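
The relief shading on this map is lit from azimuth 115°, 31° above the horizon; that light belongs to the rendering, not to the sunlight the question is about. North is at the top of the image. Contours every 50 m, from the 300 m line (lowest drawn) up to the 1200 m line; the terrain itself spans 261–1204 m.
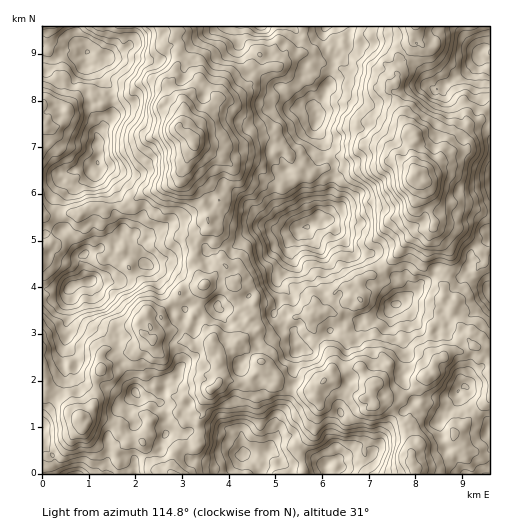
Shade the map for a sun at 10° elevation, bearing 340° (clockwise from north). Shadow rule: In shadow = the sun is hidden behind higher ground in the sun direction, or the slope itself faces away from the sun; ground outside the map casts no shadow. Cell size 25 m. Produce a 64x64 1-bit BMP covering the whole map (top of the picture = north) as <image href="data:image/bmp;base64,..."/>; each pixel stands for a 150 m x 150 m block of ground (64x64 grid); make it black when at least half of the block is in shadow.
<image width="64" height="64" href="data:image/bmp;base64,Qk0+AgAAAAAAAD4AAAAoAAAAQAAAAEAAAAABAAEAAAAAAAACAAATCwAAEwsAAAIAAAAAAAAA////AAAAAAAAAfwc6B/4AAAB5AzAAfgAAADgAMAA+AAAAHAAAAD4AEACeAA4AHoBYAY0AAAAB+BOBwAAAAAB8B4zAAAAAAA4PweAAAAAADg/ByQAAQAAHj+DAAADhgAfH8AAAA+PAA8f4BuAD8+bAQ/wDpwP58+AB/gPDA//z4EX/AYBv///gB//gAOf///gH//AAQX///Af/8OQAOf/4A//8/gA9/++H//z8AN3fw5///DgA/H/Hv//8OAf+H8Dv//0AD/+PwAf//AAP/4HAR//+ABv/geQB//+AH/+AQABB/8AP/8AwAAD/4Af/4AAAAEYEP//gAAAAAj4///AAACAANhf/OAAgAAAAB/+AAGAACAED/8AAAAAMAAH/wAAAMAEAAH/gAAP8AcAABngAD/4AAAADfAAf/wAAAACAAA//wAAAAYAADf/wAAAAAgAA//gAAAAXgAK//AAAAA/AABg+AAAC/+wAAT4AADD//gAPnwAAf///AB//gAP//78AH/+DA////wAP/4IA////AA//gAB////MD//APD///84D/8AAH///3iP/wAAPv/////9eAB3//////z8AG/mP/////4AD+A/9////kAH4B93/+f/4AfgA/B/4//gB+ABAAcH/+AH4AAADwf/8EPgAAADg//w8OAAAAEB//D4AAAAAAA/8P+AAA=="/>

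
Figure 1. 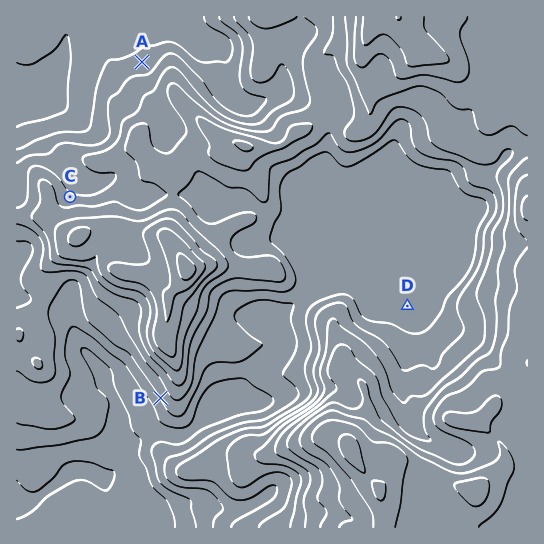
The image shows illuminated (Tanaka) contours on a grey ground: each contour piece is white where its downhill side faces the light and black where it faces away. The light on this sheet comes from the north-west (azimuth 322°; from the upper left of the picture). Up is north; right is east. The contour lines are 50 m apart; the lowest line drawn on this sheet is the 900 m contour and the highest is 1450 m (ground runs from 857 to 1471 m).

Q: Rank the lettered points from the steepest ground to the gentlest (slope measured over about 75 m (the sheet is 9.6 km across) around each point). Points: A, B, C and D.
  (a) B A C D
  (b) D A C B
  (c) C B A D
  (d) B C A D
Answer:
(d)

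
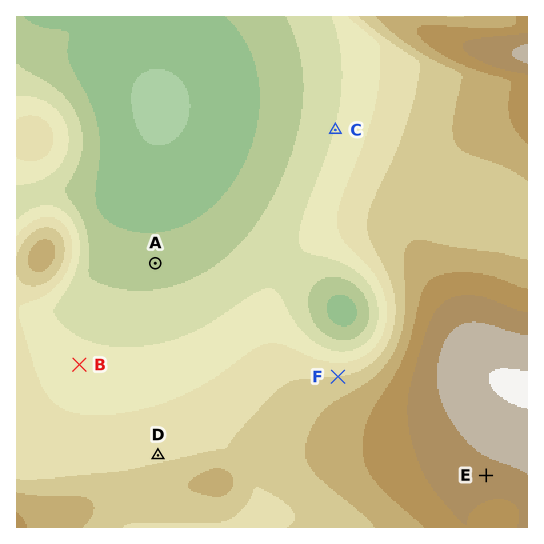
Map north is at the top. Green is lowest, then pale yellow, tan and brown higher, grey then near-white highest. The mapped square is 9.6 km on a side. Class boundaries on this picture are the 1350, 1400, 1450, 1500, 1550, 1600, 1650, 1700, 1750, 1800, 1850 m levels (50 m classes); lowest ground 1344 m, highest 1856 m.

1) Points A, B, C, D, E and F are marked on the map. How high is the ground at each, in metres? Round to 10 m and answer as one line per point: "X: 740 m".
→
A: 1430 m
B: 1520 m
C: 1500 m
D: 1580 m
E: 1780 m
F: 1600 m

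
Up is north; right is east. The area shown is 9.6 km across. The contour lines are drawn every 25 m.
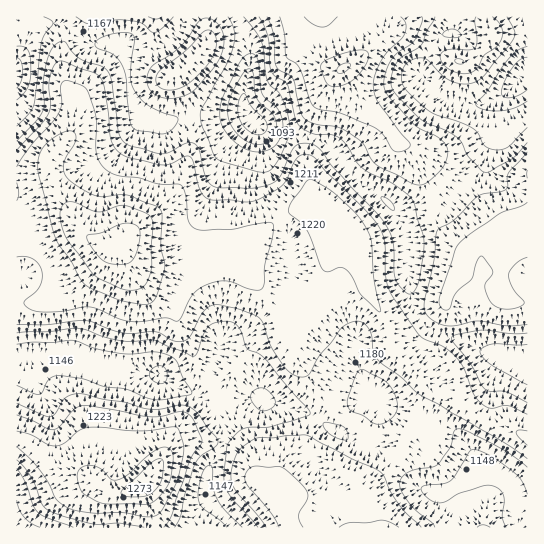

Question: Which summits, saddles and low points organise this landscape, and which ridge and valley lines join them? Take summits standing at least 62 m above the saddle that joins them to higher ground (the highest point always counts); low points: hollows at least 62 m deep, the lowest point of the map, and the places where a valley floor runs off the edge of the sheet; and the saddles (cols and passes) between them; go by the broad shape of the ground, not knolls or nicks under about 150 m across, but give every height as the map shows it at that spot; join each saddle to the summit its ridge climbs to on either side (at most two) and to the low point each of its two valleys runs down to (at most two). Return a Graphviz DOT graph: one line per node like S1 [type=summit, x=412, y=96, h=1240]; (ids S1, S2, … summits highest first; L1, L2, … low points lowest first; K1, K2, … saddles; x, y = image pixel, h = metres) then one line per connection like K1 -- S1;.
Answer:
graph terrain {
  S1 [type=summit, x=119, y=245, h=1306];
  S2 [type=summit, x=145, y=483, h=1296];
  S3 [type=summit, x=343, y=69, h=1278];
  L1 [type=low, x=253, y=121, h=1068];
  L2 [type=low, x=521, y=77, h=1085];
  L3 [type=low, x=17, y=73, h=1089];
  L4 [type=low, x=159, y=374, h=1117];
  L5 [type=low, x=17, y=527, h=1141];
  K1 [type=saddle, x=443, y=391, h=1207];
  K2 [type=saddle, x=155, y=527, h=1207];
  K3 [type=saddle, x=433, y=211, h=1191];
  K4 [type=saddle, x=223, y=443, h=1172];
  K5 [type=saddle, x=77, y=31, h=1168];
  K6 [type=saddle, x=235, y=17, h=1148];
  K1 -- S1;
  K1 -- L1;
  K1 -- L4;
  K2 -- S2;
  K2 -- L4;
  K2 -- L5;
  K3 -- S1;
  K3 -- S3;
  K3 -- L1;
  K3 -- L2;
  K4 -- S1;
  K4 -- S2;
  K4 -- L4;
  K5 -- S1;
  K5 -- L1;
  K5 -- L3;
  K6 -- S1;
  K6 -- S3;
  K6 -- L1;
}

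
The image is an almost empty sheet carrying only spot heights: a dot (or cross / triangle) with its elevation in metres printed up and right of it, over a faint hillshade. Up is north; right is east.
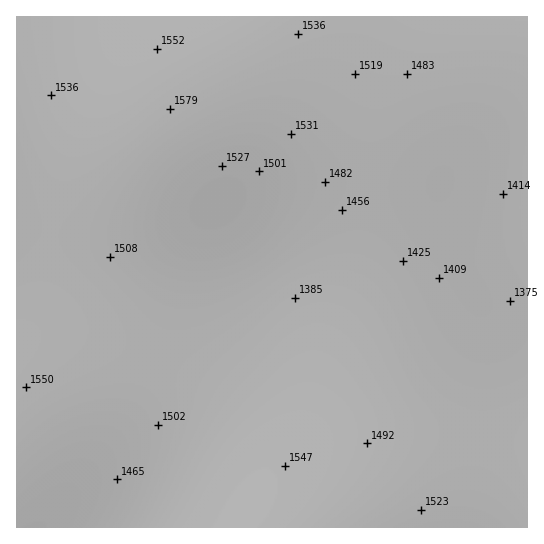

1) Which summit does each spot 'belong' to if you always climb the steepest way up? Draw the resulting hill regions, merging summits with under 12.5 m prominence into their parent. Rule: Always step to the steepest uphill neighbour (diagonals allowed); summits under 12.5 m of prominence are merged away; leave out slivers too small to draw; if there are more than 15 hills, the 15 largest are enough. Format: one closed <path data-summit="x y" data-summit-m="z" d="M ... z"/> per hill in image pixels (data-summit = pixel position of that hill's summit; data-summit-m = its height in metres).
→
<path data-summit="170 109" data-summit-m="1579" d="M527 16l-510 0-1 239 37 0 21 4 44 13 43 8 118 12 74 29 128 40 46 20z"/><path data-summit="315 527" data-summit-m="1611" d="M295 297l-4 2-16 16-16 19-56 75-54 80-18 39 397-1-1-146-69-28-105-32z"/><path data-summit="26 387" data-summit-m="1550" d="M53 255l-37 2 0 270 114 1 31-59 42-60 56-75 34-37-30-8-81-6-45-7z"/>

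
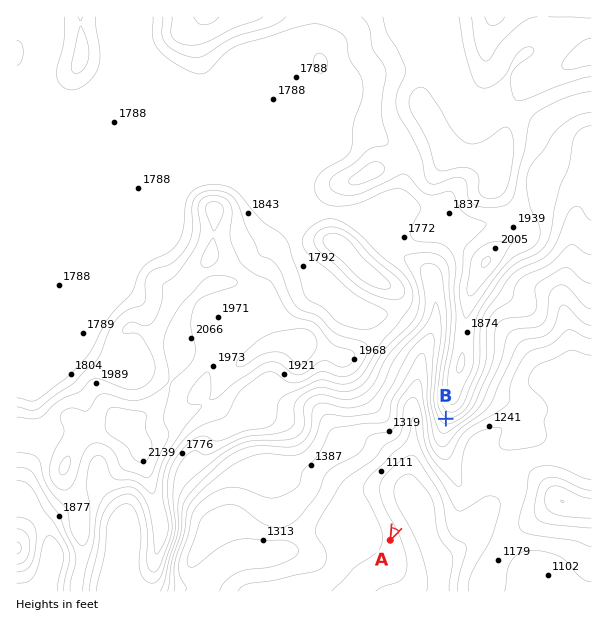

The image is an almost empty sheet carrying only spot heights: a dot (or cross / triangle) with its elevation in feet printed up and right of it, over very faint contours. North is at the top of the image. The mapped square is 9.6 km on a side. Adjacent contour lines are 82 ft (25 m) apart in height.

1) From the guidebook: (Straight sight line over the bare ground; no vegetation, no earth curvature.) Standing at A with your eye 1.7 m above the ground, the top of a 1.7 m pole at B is in view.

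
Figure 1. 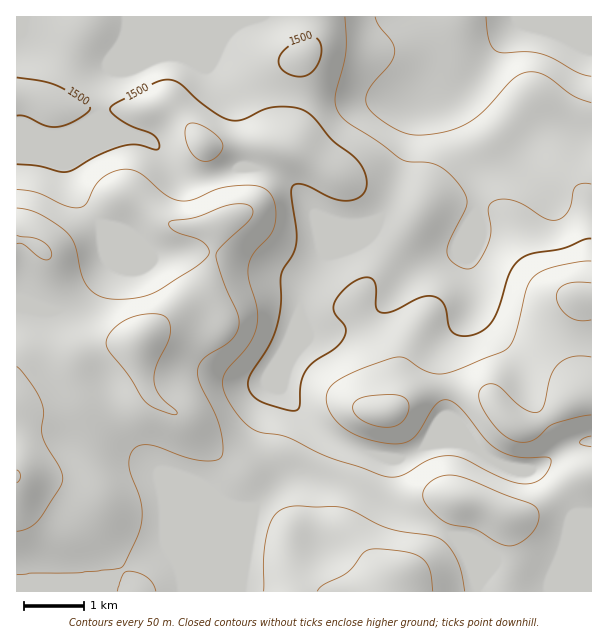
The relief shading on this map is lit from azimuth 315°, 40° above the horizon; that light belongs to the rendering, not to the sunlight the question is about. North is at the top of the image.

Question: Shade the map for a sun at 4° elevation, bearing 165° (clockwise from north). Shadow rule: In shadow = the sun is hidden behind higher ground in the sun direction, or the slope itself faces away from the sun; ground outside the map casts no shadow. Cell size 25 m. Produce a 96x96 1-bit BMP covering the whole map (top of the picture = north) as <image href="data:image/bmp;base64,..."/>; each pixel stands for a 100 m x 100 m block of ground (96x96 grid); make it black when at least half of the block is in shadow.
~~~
<image width="96" height="96" href="data:image/bmp;base64,Qk2+BAAAAAAAAD4AAAAoAAAAYAAAAGAAAAABAAEAAAAAAIAEAAATCwAAEwsAAAIAAAAAAAAA////AAAAAAAAAAAAAAAAAAAAAAAAAAAAAAAAAAAAAAAAAAAAAAAOAAAAAAAAAAAAAAAeAAAAAAAAAAAAAAAeAAAAAAAAAAAAAAAID+AAAAAAAAAAAAAAH/gAAAAAAAAAAAAAH/wAAAAAAAAAAAAAP/wAAAAAAAAAAAAAP/wAAAAAAAAAAAAAf/gAAAAAAAAAAAAA//AAAAAAAAAAAAAP//AAAAAAAAAAAA9//+AAAAAAAAAAAA///8AAfAAAAAAAAB///4AB/wAAAAAAAA///wAf/4AAAAAAAA///////4AAAAAAAA///////8AAAAAAAAd//////+AAAAAAAAAI//////wAAAAAAAAB//////8AAAAAAAAP////4D8AAAAAAAB/+P//gB8AAAAAAAH8AD/+AA8AAAAAAB/wAB/8AAYAAAAAAP/gAB/4AAAAAAAAAf/AAA/wAAAAAAAAA/+AAAfgAAAAAAAAA/8AAAOAAAAAAAAAA/4AAAAAAAAAAAAAA/4AfgAAAAAAAAAAA/wD/wAAAAAAAAAAAfgP/4AAAAAAAAAAAOA//8APAAAAAAAAAAB//8A/gAAAAAAAAAB//4H/gAAAAAAAAAB//wP/gAAAAAAAAAB//wP/wAAAAAAAAAB//gP/wAAAAAAAAAB//gH/wAAAAAAAAAB//gH/wAAAAAAAAAA//wH/wAAAA+AAAAA//wD/wAAAB/wAAAAf/4D/wAAAB/8AAAAP/4D/wAAAB/+AAAAB88D/4AAAB/+AAAAAAeB/4AAAB//AAAAAAPh/4AAAB//gAAAAAPx/8AAAB//wAAAAAH5//gAAB//4AAAAAD7+//8AB//8AAAAAD78f/8AB//8AAAAAAj4f/8AB//8AAAAAADw//8AB//4AAAAAABg//8AB//wAAAAAAAA//8AB/+AAAAAAAAA//8AA/wAAAAAAAAA//8PAfAAAAAAAAAA////gAAAAAAAAAAAf///wAAAAAAAAAAAf///wAB/AAAAAAAAf///wAD/4AAAAAAAP/7/wAH//AAAAAAAP/7/4AH//4AAAAAAP/z/8AP//8AAAAAAP/j//wf//+AAAAAAP/j//////8AAAAAAf/j//////8AAAAAAP/D//////4AAAAAAP/D+f////wAAADgAP+D8P//wPgAAAHwAH+D4H//gCAAAA/8AH+DwH//AAAAA//+AD8DgD/8AAAAD///gB8DAD/AD//wD///4AICAB+AH//4H///8AAAAA4AH//4H///+AAAAAAAP//4H////AAAAAAAP//gD////gAAAAAAP/+AD+PD/wAAAAP8P/AAAwAA/wAMAAf//wAAAAAAf4A8AAf//gAAAAAAP8B8AAf//AAAAAAAH//8AAP//AAAAAAAD//8AAD/8AAAAAAAD//8AAB/4AAAAAAAB//8AAB/wAAAAAAAB//4AAA+AAAAAAAAB//4AAAcAAAAAAAAB//wAAAAAAB4AAAAB//wAAAAAAA4AAAAA/+AAAAAAAAAAAAAA/4AAAAAAAAAAAAAA/wA="/>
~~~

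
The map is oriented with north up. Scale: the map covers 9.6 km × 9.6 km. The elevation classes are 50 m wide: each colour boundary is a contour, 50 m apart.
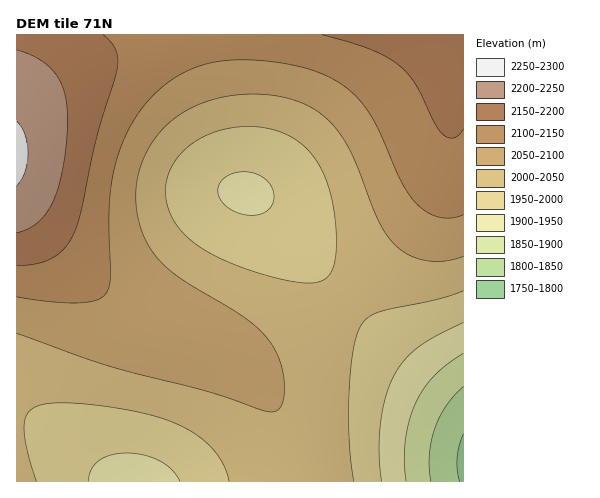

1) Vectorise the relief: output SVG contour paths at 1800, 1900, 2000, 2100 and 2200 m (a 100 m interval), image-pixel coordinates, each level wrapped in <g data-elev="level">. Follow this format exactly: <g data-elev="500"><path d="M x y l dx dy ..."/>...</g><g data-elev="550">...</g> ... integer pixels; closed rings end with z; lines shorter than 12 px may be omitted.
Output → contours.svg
<g data-elev="1800"><path d="M460 481l-3-11 0-12 2-13 4-11"/></g><g data-elev="1900"><path d="M406 481l-2-19 1-20 4-20 6-18 8-15 11-13 13-11 16-12"/></g><g data-elev="2000"><path d="M36 481l-10-38-2-14 1-11 4-7 7-5 11-2 15-1 32 2 36 5 28 7 22 8 19 11 15 14 10 15 5 16"/><path d="M354 481l-5-40 0-48 4-43 4-14 4-10 7-8 11-6 58-13 26-8"/><path d="M295 282l-37-9-37-14-26-15-17-17-6-10-4-11-2-12 0-10 3-11 5-10 7-10 9-8 14-9 17-6 17-3 19 0 17 3 16 6 12 9 11 11 11 20 8 23 4 30-1 28-3 14-8 9-11 3z"/></g><g data-elev="2100"><path d="M17 297l32 5 28 1 18-2 10-7 4-6 1-11-1-57 2-33 6-28 9-25 17-27 21-21 24-15 27-9 30-2 36 3 32 7 24 12 18 13 14 18 11 20 21 49 15 21 11 9 12 5 13 1 11-3"/></g><g data-elev="2200"><path d="M17 233l11-4 10-7 8-9 7-12 6-15 4-20 5-45-3-27-4-10-5-9-7-8-9-7-12-6-11-4"/></g>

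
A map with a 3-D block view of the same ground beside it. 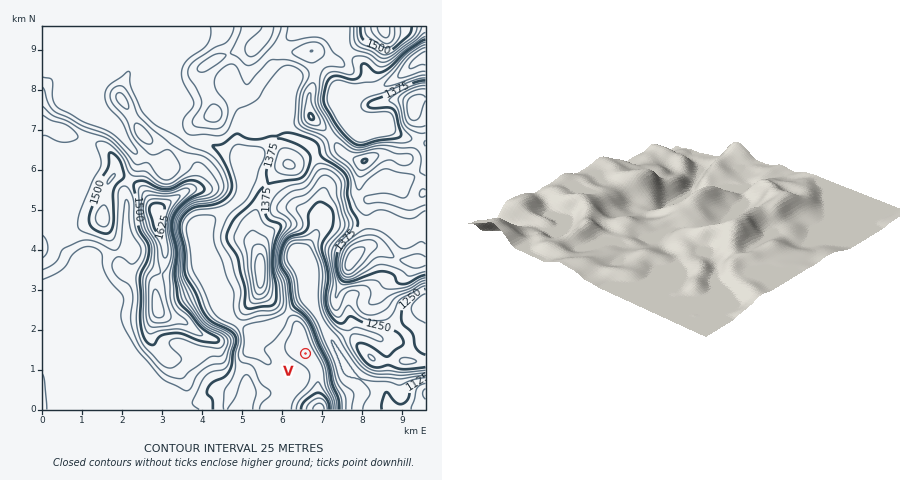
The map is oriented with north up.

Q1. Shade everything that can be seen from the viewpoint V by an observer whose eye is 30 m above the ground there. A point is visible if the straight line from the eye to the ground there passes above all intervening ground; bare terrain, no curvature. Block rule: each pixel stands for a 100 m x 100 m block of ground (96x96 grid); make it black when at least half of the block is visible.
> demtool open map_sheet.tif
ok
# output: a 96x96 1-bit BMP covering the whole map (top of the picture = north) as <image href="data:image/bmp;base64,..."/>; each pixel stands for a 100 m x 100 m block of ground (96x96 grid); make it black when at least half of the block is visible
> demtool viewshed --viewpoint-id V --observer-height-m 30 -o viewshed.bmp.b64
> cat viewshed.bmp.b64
<image width="96" height="96" href="data:image/bmp;base64,Qk2+BAAAAAAAAD4AAAAoAAAAYAAAAGAAAAABAAEAAAAAAIAEAAATCwAAEwsAAAIAAAAAAAAA////AAAAAAAAAAAAD/A///wAA+EAAAAAB/A///4AB+AAAAAAB/gf//8AD+AAAAAAB/gf//8AH+AAAAAAD/gf//4AP+AAAAAAD/wf//4Af+AAAAAAD/4f//wAf8AAAAAAH/8f//wA/8AAAAAAH8+///wA/8AAAAAAP4f///wB+cAAAAAAf4f///wD+fAAAAAA54f///gH8f4AAAAA4wf///gH8f8AAAAAAA////gP4fwAAAAAAA////APw/gAAAAAAA////Afw/gAAAAAAA///+A/j/gAAAAAAB//n+A///gAAAAAAH//x+B///AAAAAAAf//58D///AAAAAAB///48D//+AAAAAAD///8QH//8AAAAADD///8AH//wAAAAAHn/5/8AP//gAAAAAH//w/+AP//gAAAAAH//gf+Af//gAAAAAH//AP+Af//AAAAAAH/8AH+Afv/AAAAAAH/4AH/Af//wAAAAAH/4AD/Af///gAAAAH/wAD/A////gAAAAH/gAD/A////sAAAAD/AAB/A////8AAAAD+AAB4B////8AAAAD+AAB4B////8AAAAD8AAB4D////8AAAAD8AAB4D/7//4AAAAB8AAB4D/wP/AAAAAB8AAA8H/gPwAAAAAB4AAA8H/gHAAAAAAB4AAA+P8AAAAAAAAB4AAA//4AAAAAAAADwAAAf/wAAAAAAAADwAAAf/wAAAAAAAAHwAAAf/4AAAAAAAAHgAAAH/4AAAAAAAAHgAAAB/4AAAAAAAAHgAAAAD8AAAAAAAAHgAAAAD8AAAAAAAAHwAAAAH+QAAAAAAADwAAAAH/8AAAAAAABwAAAAP/+AAAAAAAA4AAAAf/+AAAAAAAAAAAAB///AAAAAAAAAAAAD///AAAAAAAAAAAAP///AAAAAAAAAAAAP///gAAAAAAAAAAAf///gAAAAAAAAAAAf///wAAAAAAAAAAAf///wAAAAAAAAAAAP///4AAAAAAAAAAACH//4AAAAAAAAAAAAB/+MAAAAAAAAAAAAA/4AAAAAAAAAAAAAA/gAAAAAAAAAAAAAA/AAAAAAAAAAAAAAA+AAAAAAAAAAAAAAB8AAAAAAAAAAAAAAB8AAAAAAAAAAAAAAD8AAAAAAAAAAAAAAH4AAAAAAAAAAAAAAPwAAAAAAAAAAAAAAPgAAAAAAAAAAAAAAGAAAAAAAAAAAAAAAAAAAAAAAAAAAAAEAAAAAAAAAAAAAAAMAAAAAAAAAAAAAAAeAAAAAAAAAAAAAAA+AAAAAAAAAAAAAAA+AAAAAAAAAAAAAAA+AAAAAAAAAAAAAAA+AAAAAAAAAAAAAAB+AAAAAAAAAAAAAAB+AAAAAAAAAAAAAAB+AAAAAAAAAAAAAAD+AAAAAAAAAAAAAAD+AAAAAAAAAAAAAAP/AAAAAAAAAAAAAAf/AQAAAAAAAAAAAAD/AQAAAAAAAAAAAAAHgAAAAAAAAAAAAAADgAAADAAAAAAAAAABwAAAfgAAAAAAAAAAwAAA/gAAAAAAAAAAQAAA/AAAAAAAAAAAIAAA+AA="/>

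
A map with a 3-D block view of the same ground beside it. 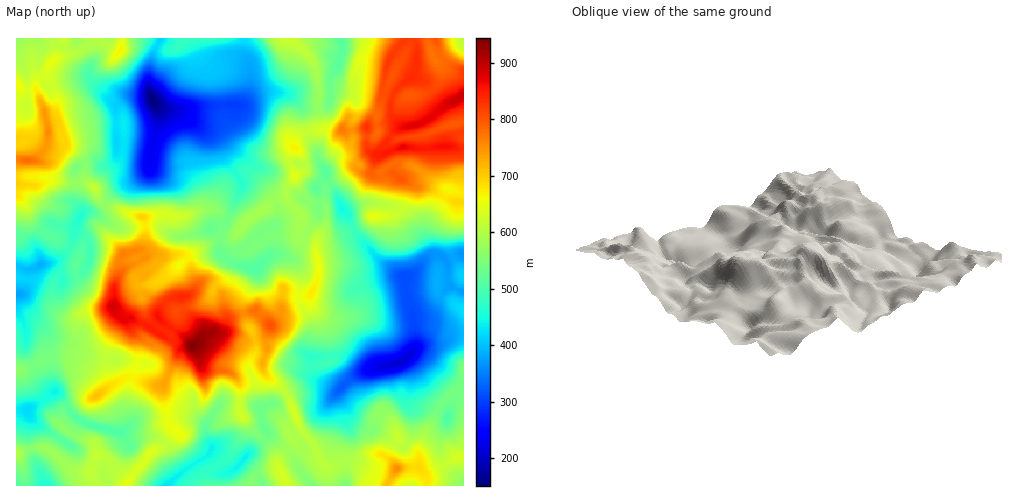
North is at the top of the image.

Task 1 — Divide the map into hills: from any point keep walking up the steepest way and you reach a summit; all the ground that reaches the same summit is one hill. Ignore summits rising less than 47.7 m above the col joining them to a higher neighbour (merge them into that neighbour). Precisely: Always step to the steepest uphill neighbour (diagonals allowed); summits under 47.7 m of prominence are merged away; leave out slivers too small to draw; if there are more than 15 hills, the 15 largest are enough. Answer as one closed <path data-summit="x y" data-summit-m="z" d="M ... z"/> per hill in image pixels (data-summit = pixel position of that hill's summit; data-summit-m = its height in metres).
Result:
<path data-summit="193 345" data-summit-m="943" d="M150 96l-24 2-10 8 0 38 4 2 31 5-2 18-15 13-17 8-19 22-14 0-8 14-5 20-11 12-32 12-12-3 0 218 247 1-5-13-13-13 0-3 19-16 3-9 23 21 22 33 34 0 0-37 4-9 0-11-6-11 0-11-6-10 0-6 19-17 15-6 19-2 15-7 11 11 14 27 17 14 0 5 4-11 7-5 5-1 0-145-4 0-13 7-5-5-8-2-7 3-16 18-7 2-7-3-16-13-25-29-9-17-7-10-6-16-8-12-9 10 2 28-11 15-6 16-10 10-19-2 4-12-2-18 3-6 0-10-6-14-17-15-14 1-16-20-5-14-9-11-10-6-20-17-22-5z"/><path data-summit="463 95" data-summit-m="896" d="M463 38l-121 0 0 16-12 28-1 23-11 4-16-2 4 23 11 21 2 11 7 10 0 5 8 12 6 16 7 10 9 17 26 30 22 15 10-5 17-17 7-1 9 7 17-8z"/><path data-summit="27 160" data-summit-m="782" d="M76 38l-60 1 0 227 6 3 12 0 7-5 9-1 10-5 11-12 5-20 6-12 2-2 14 0 19-22 17-8 15-13 2-18-31-5-4-2 0-38 7-6 7-3-5-1-12 5-11-9-11-13-3-5 4-10 0-9-5-8z"/><path data-summit="397 468" data-summit-m="754" d="M407 359l-16 7-19 2-15 6-19 17 0 6 6 10 0 11 6 11 0 11-4 9 1 37 117-1 0-85-8 1-8 15 0-5-20-19-11-22z"/><path data-summit="295 148" data-summit-m="669" d="M276 92l-18 2-17 12-33 0-23 4-10 0 6 2 36 28 8 20 16 20 14-1 12 9 11 20-1 16 25-25 6 3 9-1 0-14 9-11 0-4-7-10-2-11-9-18-6-26-10-11z"/><path data-summit="187 39" data-summit-m="479" d="M245 38l-84 0-8 17-4 15 0 19 4 11 9 8 21 2 25-4 34-2 5-7 4-15-2-20-5-11z"/><path data-summit="288 39" data-summit-m="626" d="M341 38l-95 0-2 13 5 11 2 20-4 15-5 7 16-10 18-2 16 4 15 13 20-2 3-4 1-26 7-12 5-16z"/><path data-summit="120 50" data-summit-m="667" d="M160 38l-83 1 10 8 5 8 0 9-4 7 3 8 18 20 8 2 14-6 20 1-2-7 0-19 4-15z"/><path data-summit="271 326" data-summit-m="804" d="M257 270l-1 9-14 24 2 12 10 20 2 13 9-4 6 0 20 11 7-2 8 1 0-10 5-11 0-10-11-20-2-9-24-4z"/><path data-summit="286 485" data-summit-m="633" d="M267 432l-3 9-19 16 0 3 13 13 4 11 2 2 47 0-21-33z"/>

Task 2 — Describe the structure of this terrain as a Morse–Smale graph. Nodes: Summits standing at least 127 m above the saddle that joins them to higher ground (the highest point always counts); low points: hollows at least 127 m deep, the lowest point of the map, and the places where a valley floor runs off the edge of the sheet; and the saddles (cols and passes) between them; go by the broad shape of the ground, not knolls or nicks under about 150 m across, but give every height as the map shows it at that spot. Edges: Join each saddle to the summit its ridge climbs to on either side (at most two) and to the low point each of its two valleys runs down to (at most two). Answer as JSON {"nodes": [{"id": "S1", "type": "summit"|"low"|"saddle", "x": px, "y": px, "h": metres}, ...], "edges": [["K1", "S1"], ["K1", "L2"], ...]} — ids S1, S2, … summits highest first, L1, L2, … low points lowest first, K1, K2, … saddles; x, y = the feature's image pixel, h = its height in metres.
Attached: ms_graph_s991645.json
{"nodes": [
{"id": "S1", "type": "summit", "x": 192, "y": 347, "h": 944},
{"id": "S2", "type": "summit", "x": 463, "y": 95, "h": 896},
{"id": "S3", "type": "summit", "x": 27, "y": 160, "h": 782},
{"id": "S4", "type": "summit", "x": 397, "y": 469, "h": 754},
{"id": "L1", "type": "low", "x": 152, "y": 100, "h": 151},
{"id": "L2", "type": "low", "x": 403, "y": 362, "h": 209},
{"id": "L3", "type": "low", "x": 17, "y": 294, "h": 376},
{"id": "L4", "type": "low", "x": 166, "y": 485, "h": 427},
{"id": "L5", "type": "low", "x": 463, "y": 40, "h": 608},
{"id": "K1", "type": "saddle", "x": 392, "y": 96, "h": 827},
{"id": "K2", "type": "saddle", "x": 167, "y": 376, "h": 733},
{"id": "K3", "type": "saddle", "x": 255, "y": 340, "h": 711},
{"id": "K4", "type": "saddle", "x": 445, "y": 196, "h": 678},
{"id": "K5", "type": "saddle", "x": 105, "y": 358, "h": 613},
{"id": "K6", "type": "saddle", "x": 165, "y": 443, "h": 611},
{"id": "K7", "type": "saddle", "x": 347, "y": 461, "h": 594},
{"id": "K8", "type": "saddle", "x": 306, "y": 237, "h": 580},
{"id": "K9", "type": "saddle", "x": 318, "y": 106, "h": 571},
{"id": "K10", "type": "saddle", "x": 105, "y": 205, "h": 569},
{"id": "K11", "type": "saddle", "x": 118, "y": 123, "h": 426},
{"id": "K12", "type": "saddle", "x": 158, "y": 43, "h": 419}],
"edges": [["K1", "S2"], ["K1", "L1"], ["K1", "L5"], ["K2", "S1"], ["K2", "L1"], ["K2", "L4"], ["K3", "S1"], ["K3", "L1"], ["K3", "L4"], ["K4", "S2"], ["K4", "L1"], ["K4", "L2"], ["K5", "S1"], ["K5", "L1"], ["K5", "L3"], ["K6", "S1"], ["K6", "L3"], ["K6", "L4"], ["K7", "S1"], ["K7", "S4"], ["K7", "L2"], ["K7", "L4"], ["K8", "S1"], ["K8", "S2"], ["K8", "L1"], ["K8", "L2"], ["K9", "S1"], ["K9", "S2"], ["K9", "L1"], ["K10", "S1"], ["K10", "S3"], ["K10", "L1"], ["K10", "L3"], ["K11", "S1"], ["K11", "S3"], ["K11", "L1"], ["K12", "S1"], ["K12", "S3"], ["K12", "L1"]]}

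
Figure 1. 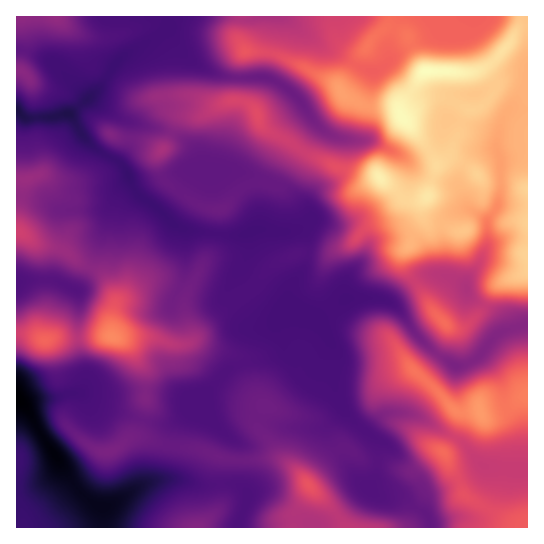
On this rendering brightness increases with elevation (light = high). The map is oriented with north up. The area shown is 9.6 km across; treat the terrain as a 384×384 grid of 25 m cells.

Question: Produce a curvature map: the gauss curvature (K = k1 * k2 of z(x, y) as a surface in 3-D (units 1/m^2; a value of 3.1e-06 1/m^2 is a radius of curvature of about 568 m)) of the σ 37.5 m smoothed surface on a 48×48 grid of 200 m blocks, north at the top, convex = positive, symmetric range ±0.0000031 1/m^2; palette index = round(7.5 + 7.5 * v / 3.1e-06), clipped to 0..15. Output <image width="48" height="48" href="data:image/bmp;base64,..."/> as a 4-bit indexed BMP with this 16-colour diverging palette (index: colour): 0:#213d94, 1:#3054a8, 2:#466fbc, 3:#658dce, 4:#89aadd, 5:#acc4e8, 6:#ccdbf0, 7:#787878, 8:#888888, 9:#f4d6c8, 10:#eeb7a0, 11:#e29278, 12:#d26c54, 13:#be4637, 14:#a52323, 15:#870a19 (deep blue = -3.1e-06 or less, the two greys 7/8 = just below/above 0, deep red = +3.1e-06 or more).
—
<image width="48" height="48" href="data:image/bmp;base64,Qk32BAAAAAAAAHYAAAAoAAAAMAAAADAAAAABAAQAAAAAAIAEAAATCwAAEwsAABAAAAAAAAAAlD0hAKhUMAC8b0YAzo1lAN2qiQDoxKwA8NvMAHh4eACIiIgAyNb0AKC37gB4kuIAVGzSADdGvgAjI6UAGQqHAIiIiHd3eIiIiHiHeId4iHd4xlh6Z3d4h3iHh4iIeIiHd4h3eJd3dlaIh3eHdnd3iIeHh3d4h3h3eHh4h4RHdnmYiHd3uod3h3eHd3d3iHd3d3d4iKeMqImIiIeJWIiIh3eId3eHiIh3d3eIiJjPh4iId4ioVXiHiIh4h3eIiIiHd3eHeHWIZnh3d4SHhoiHeJh4iHmYd3d3d4h3ZmZnd3iHeIWIp4h3eKh4iIiId3d3iIiIh3d3d3iHipm8xoZ3iIdmd4iHiHd3d3iId3d4h4h3iWeIJYd3eGdox4iIh3iIh4d4h4h4d3d3dmd3V3qnd3d5h4iHd3d4iHeId4h3h4dmV4iYqWmHd3h3d3eIeJeIiHeIiIh3d4d6iIiHhXmHd4h0Z4eIh3eIiHeIiIiId3aJd4h2UpuGeIeJh3iIdleYd3d4iHiIeHeJd3dniIp1iMhDeIiId4d4h3h3d3d4d3iHd5l3vYdmmMdlaLqXZoh3d3h3d3d3d4mHd5l2qFmIiCvrhUiHd4iIh3d3eHiIeIiHd2hwdmiHeBrckA7sp1V3qneIh3eIeHeIiHmGiIeHdymaoTqpl2d4iniIeId3d3WK7GR59oiId2qHd3iYeJmXd2eIeId3h3Zolkapxmh3eJdneJhlaImHaId3eIh3d3dlWKjJeIY4mJd3ebeKmHiHeIh4h4h3d4h3i5aHeJIXh4dnedd4d3d3d4d3d4h3d4d3mVJ3eJX7h4doh3NYd3h3eHiId3iHZ4hWeCWId5aamJd4iVZ4d4h3eId3eHeIZ4qnd1mpl1V2V4iGeHd3d3iHiId3d3iGd0i4jNl4eGmHmHmGd4iIh3iId3d3d3eHeE9UiahYaoinh6l3d4iId3iIh3d4h4h4eIpWdmeHauZnZqh4eIeId3eHd3d3iHd4iqRmd3eHeLZMiGeIh3iHd3eHiImHiHd4mnWId3d3h2Q4d1eIeId3eHiIh3h3iHeJd6mIaHeYeHqKZ3eHd3iHd3h3eIh3d4d4ZqtoZneYd3d2iIiHd4d3h3d4iIh3d3d4mDdctmdmiHmGeIe4d3eHmGR4iIiId4iHeUSPtndod3l4d3h3iHh4iKp3iIiId4d3aWNeiIh4d3d4d3h3d3ZXVo/FiHiId3d2eIiXCIVnd4eIh3iHiJb5VmhGiHiHh3iHiIjfOHZ4h4iHiHiHhnXoeIhXiHd3p3d4hGeIfZiIh3eIiHR4iIZneHiHiXeHqHeIV6eBaoiIh3h3d5h3hWd3eHeIh3h1qHeJesdxiod3d4iIh4ZniIiHiKh4dmm4mHeaeZdzi3d4d4h4d21md3h3d4h4h3d3dmiXWZeJeTV4h3d4d4t3d3h3d3d3eJUVnJiFWJeJeGqniIh3d7eIh3iId3d3iHaqdlWYeGR3eX3Xh2ZniDWYh3d4h3d4h3jPZGeHiIeYeFFoiJdYiHd4d3d4d3d3d3mId3eIh3eYh3aIiJmIl4d4h3d4h3eHdnvId3d4iId3d4h4iIiIh4d5h4iId3eHiIUGh4h3d4iYZ3d4eIiMNg=="/>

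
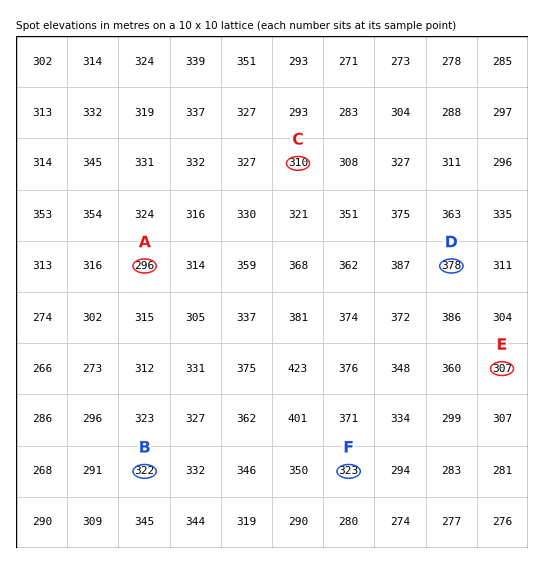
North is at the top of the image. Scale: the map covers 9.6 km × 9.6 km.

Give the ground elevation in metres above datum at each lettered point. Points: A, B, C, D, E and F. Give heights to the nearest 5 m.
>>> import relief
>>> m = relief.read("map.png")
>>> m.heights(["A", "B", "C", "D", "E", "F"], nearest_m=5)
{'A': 295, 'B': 320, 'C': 310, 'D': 380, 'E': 305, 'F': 325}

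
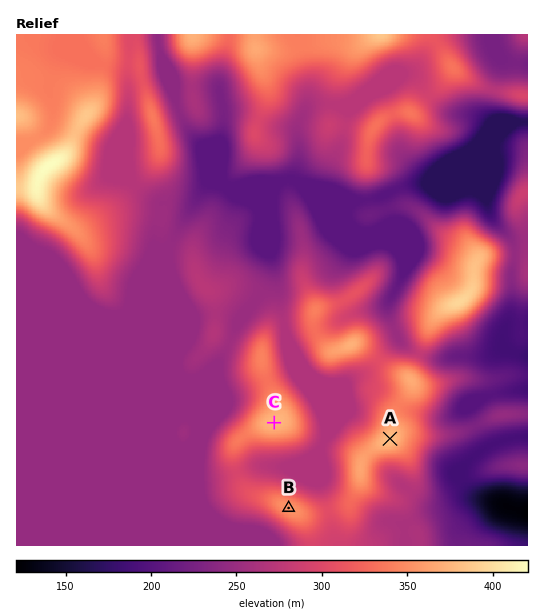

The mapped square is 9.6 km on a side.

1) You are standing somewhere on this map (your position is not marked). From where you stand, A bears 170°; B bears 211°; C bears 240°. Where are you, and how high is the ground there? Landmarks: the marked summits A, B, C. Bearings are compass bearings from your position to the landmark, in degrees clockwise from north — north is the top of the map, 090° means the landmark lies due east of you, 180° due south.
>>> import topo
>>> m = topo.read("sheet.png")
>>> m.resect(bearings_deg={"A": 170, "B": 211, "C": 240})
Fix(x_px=376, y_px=363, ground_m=303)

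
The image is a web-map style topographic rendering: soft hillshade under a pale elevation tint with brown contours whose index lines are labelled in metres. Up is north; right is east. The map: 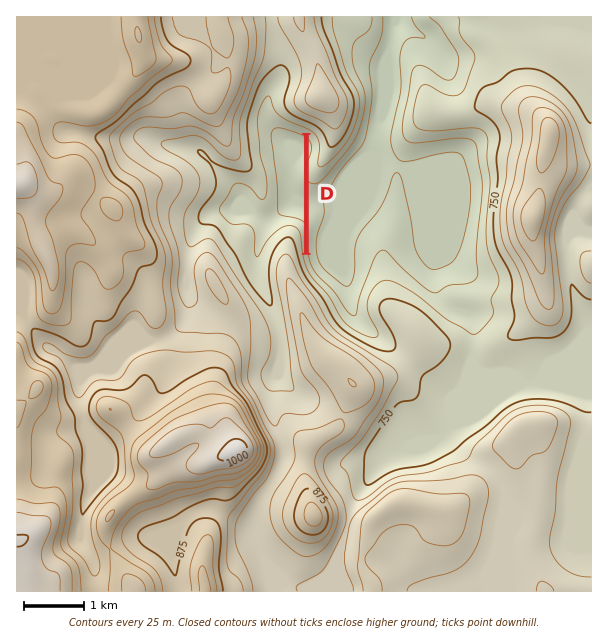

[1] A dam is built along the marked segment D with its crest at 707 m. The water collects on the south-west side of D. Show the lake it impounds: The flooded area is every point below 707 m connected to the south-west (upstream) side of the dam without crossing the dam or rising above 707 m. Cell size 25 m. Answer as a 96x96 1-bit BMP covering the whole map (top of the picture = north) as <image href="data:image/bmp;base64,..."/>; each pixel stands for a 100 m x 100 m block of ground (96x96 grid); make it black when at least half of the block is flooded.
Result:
<image width="96" height="96" href="data:image/bmp;base64,Qk2+BAAAAAAAAD4AAAAoAAAAYAAAAGAAAAABAAEAAAAAAIAEAAATCwAAEwsAAAIAAAAAAAAA////AAAAAAAAAAAAAAAAAAAAAAAAAAAAAAAAAAAAAAAAAAAAAAAAAAAAAAAAAAAAAAAAAAAAAAAAAAAAAAAAAAAAAAAAAAAAAAAAAAAAAAAAAAAAAAAAAAAAAAAAAAAAAAAAAAAAAAAAAAAAAAAAAAAAAAAAAAAAAAAAAAAAAAAAAAAAAAAAAAAAAAAAAAAAAAAAAAAAAAAAAAAAAAAAAAAAAAAAAAAAAAAAAAAAAAAAAAAAAAAAAAAAAAAAAAAAAAAAAAAAAAAAAAAAAAAAAAAAAAAAAAAAAAAAAAAAAAAAAAAAAAAAAAAAAAAAAAAAAAAAAAAAAAAAAAAAAAAAAAAAAAAAAAAAAAAAAAAAAAAAAAAAAAAAAAAAAAAAAAAAAAAAAAAAAAAAAAAAAAAAAAAAAAAAAAAAAAAAAAAAAAAAAAAAAAAAAAAAAAAAAAAAAAAAAAAAAAAAAAAAAAAAAAAAAAAAAAAAAAAAAAAAAAAAAAAAAAAAAAAAAAAAAAAAAAAAAAAAAAAAAAAAAAAAAAAAAAAAAAAAAAAAAAAAAAAAAAAAAAAAAAAAAAAAAAAAAAAAAAAAAAAAAAAAAAAAAAAAAAAAAAAAAAAAAAAAAAAAAAAAAAAAAAAAAAAAAAAAAAAAAAAAAAAAAAAAAAAAAAAAAAAAAAAAAAAAAAAAAAAAAAAAAAAAAAAAAAAAAAAAAAAAAAAAAAAAAAAAAAAAAAAAAAAAAAAAAAAAAAAAAAAAAAAAAAAAAAAAAAAAAAAAAAAAAAAAAAAAAAAAAAAAAAAAAAAAAAAAAAAAAAAAAAAAAAAAAAAAAAAAAAAAAAAAAAAAAAAAAAAAAAAAAAAAAAAAAAAAAAAAAAAAAAAAAAAAAAAAAAAAAAAAAAAAAAAAAAAAAAAAAAAAAAAAAAAAAAAAAAAAAAAAAAAAAAAAAAAAAAAAAAAAAAAAAAAAAAAAAAAAAAAAAAAAAAAAAAAAAAAAAAAAAAAAAAEAAAAAAAAAAAAAAD8AAAAAAAAAAAAAAB8AAAAAAAAAAAAAAB8AAAAAAAAAAAAAAB8AAAAAAAAAAAAAAB8AAAAAAAAAAAAAAB8AAAAAAAAAAAAAAB8AAAAAAAAAAAAAAB8AAAAAAAAAAAAAAB8AAAAAAAAAAAAAAD8AAAAAAAAAAAAAAD8AAAAAAAAAAAAAAD8AAAAAAAAAAAAAAD8AAAAAAAAAAAAAAD8AAAAAAAAAAAAAAD8AAAAAAAAAAAAAADgAAAAAAAAAAAAAAAAAAAAAAAAAAAAAAAAAAAAAAAAAAAAAAAAAAAAAAAAAAAAAAAAAAAAAAAAAAAAAAAAAAAAAAAAAAAAAAAAAAAAAAAAAAAAAAAAAAAAAAAAAAAAAAAAAAAAAAAAAAAAAAAAAAAAAAAAAAAAAAAAAAAAAAAAAAAAAAAAAAAAAAAAAAAAAAAAAAAAAAAAAAAAAAAAAAAAAAAAAAAAAAAAAAAAAAAAAAAAAAAAAAAAAAAAAAAAAAAAAAAAAAAAAAAAAAAAAAAAAAAAAAAAAAAAAAAAAAAA="/>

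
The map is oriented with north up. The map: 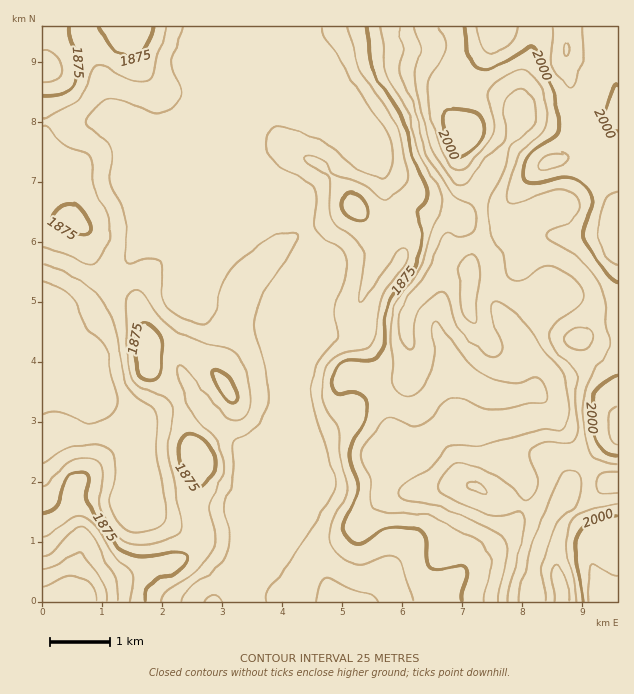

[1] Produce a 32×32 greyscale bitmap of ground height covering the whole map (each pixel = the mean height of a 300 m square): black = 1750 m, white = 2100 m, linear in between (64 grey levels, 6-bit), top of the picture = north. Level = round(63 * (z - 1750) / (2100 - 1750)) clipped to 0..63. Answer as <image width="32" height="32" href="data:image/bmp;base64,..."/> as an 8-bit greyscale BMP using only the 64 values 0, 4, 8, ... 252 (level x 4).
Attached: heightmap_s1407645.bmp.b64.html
<image width="32" height="32" href="data:image/bmp;base64,Qk02CAAAAAAAADYEAAAoAAAAIAAAACAAAAABAAgAAAAAAAAEAAATCwAAEwsAAAABAAAAAAAAAAAAAAEBAQACAgIAAwMDAAQEBAAFBQUABgYGAAcHBwAICAgACQkJAAoKCgALCwsADAwMAA0NDQAODg4ADw8PABAQEAAREREAEhISABMTEwAUFBQAFRUVABYWFgAXFxcAGBgYABkZGQAaGhoAGxsbABwcHAAdHR0AHh4eAB8fHwAgICAAISEhACIiIgAjIyMAJCQkACUlJQAmJiYAJycnACgoKAApKSkAKioqACsrKwAsLCwALS0tAC4uLgAvLy8AMDAwADExMQAyMjIAMzMzADQ0NAA1NTUANjY2ADc3NwA4ODgAOTk5ADo6OgA7OzsAPDw8AD09PQA+Pj4APz8/AEBAQABBQUEAQkJCAENDQwBEREQARUVFAEZGRgBHR0cASEhIAElJSQBKSkoAS0tLAExMTABNTU0ATk5OAE9PTwBQUFAAUVFRAFJSUgBTU1MAVFRUAFVVVQBWVlYAV1dXAFhYWABZWVkAWlpaAFtbWwBcXFwAXV1dAF5eXgBfX18AYGBgAGFhYQBiYmIAY2NjAGRkZABlZWUAZmZmAGdnZwBoaGgAaWlpAGpqagBra2sAbGxsAG1tbQBubm4Ab29vAHBwcABxcXEAcnJyAHNzcwB0dHQAdXV1AHZ2dgB3d3cAeHh4AHl5eQB6enoAe3t7AHx8fAB9fX0Afn5+AH9/fwCAgIAAgYGBAIKCggCDg4MAhISEAIWFhQCGhoYAh4eHAIiIiACJiYkAioqKAIuLiwCMjIwAjY2NAI6OjgCPj48AkJCQAJGRkQCSkpIAk5OTAJSUlACVlZUAlpaWAJeXlwCYmJgAmZmZAJqamgCbm5sAnJycAJ2dnQCenp4An5+fAKCgoAChoaEAoqKiAKOjowCkpKQApaWlAKampgCnp6cAqKioAKmpqQCqqqoAq6urAKysrACtra0Arq6uAK+vrwCwsLAAsbGxALKysgCzs7MAtLS0ALW1tQC2trYAt7e3ALi4uAC5ubkAurq6ALu7uwC8vLwAvb29AL6+vgC/v78AwMDAAMHBwQDCwsIAw8PDAMTExADFxcUAxsbGAMfHxwDIyMgAycnJAMrKygDLy8sAzMzMAM3NzQDOzs4Az8/PANDQ0ADR0dEA0tLSANPT0wDU1NQA1dXVANbW1gDX19cA2NjYANnZ2QDa2toA29vbANzc3ADd3d0A3t7eAN/f3wDg4OAA4eHhAOLi4gDj4+MA5OTkAOXl5QDm5uYA5+fnAOjo6ADp6ekA6urqAOvr6wDs7OwA7e3tAO7u7gDv7+8A8PDwAPHx8QDy8vIA8/PzAPT09AD19fUA9vb2APf39wD4+PgA+fn5APr6+gD7+/sA/Pz8AP39/QD+/v4A////AKSsqJR4YExAMCgsMDhAQDQ0NDg8SFBUXGyEoKiQnMjUmKCciHRkXFRENDA0NDhAODxAQEBMWFhYZHyYpJCkyMiEkJB8ZFxcXFRANDAwMDxASExMSFBcYFxoeJSkmKzEwHSEiGhIQERMVEg0LCwsNEBQXFhQVFxkaHB8jKSgrMDAYGxwUDQsNERQSDAoLCwwPFBkZGRkaHB4hIyMnKSksLhYYFhALCgwSFREMCgoKCwwRFxweHyAiJScmJCYqKScoExcWEAsKDRMXFA4KCgoLCw8WHB4gIiUoKCUjJCgqJiMPExURDAsOFBkXDwoKCgoLEBgcHR0fIyUjIiIlJygnJgwODw4MCw8VGRUOCwoKCgwSGRwcHB0gICAgIiUmJikvCwsKCwsLDhQVEQ8OCwoKDhIWGxwbHB0eHh4eICAjLDEJCQgJCgwPExEQFBINCwsQFBUZGxobHBwcGxwcHCItMQgHBwcLDxITERQXEw4LCxIWFhkaGxsbGxoaGxscIiswBwcHCA4WFhITFhYSDQsLERgZGRscGxoaGxwbGx0jKSwHBwcIDxkXExQVExENCgoOFBYXGx4cGhseHh0dISYoKQcHCAoQGBcTEhERDwwKCgsOEBMcIBwbHiEfHSAlKSkoBgcJDBEWFBAODhAPCwoKCw4QEhwgHB0iIh4fISQnKCkHCAsNERQPDAsNEA8MCgoLDhISGSEeHyQiHyEiIiMmKQkKDQ8QEQ4LCwwPEA0LCgoNERIUHSEhJSMiIyMiIyYrDQ8REA4PDgwLCw0PDw0LCwwQExIWHyIlIyMlJCQlKS8SExQSDg0MCwsLDA0PDgwMDREUExMcISMjJCYmJyktMxUWFhMODAsLCwsLDA0ODQ4RFBUVFRofHyIlJicpKy80FhcWEw4LCwsLCwsLCwwMDxUXFRUWGB0eIicmJiYoLjQVFhQQDQsLCwsLCwsLCwwPFRcTEhUXHSEiJykoJygtMhQUEw8MCwsLCwsLCwsMDhESEQ4PExkiJSElKy4tLS8wFBMSDwwLCwsLCwsLDQ8REg8MDA4VHygrJCMpMDIxMC8TERAODAsLCwsLCwwOEBAODAsLDxgjLDArJSUqLi8uLRIQDgwMDA0MCwsLDA0NDAsLCwwRGiYuMC0mIiUsLi0tExIPDQ0ODg0MCwsLDAwLCwsMDxUeKC0sKiUiJSwvLi0ZFxIPDxAQDgwLCwsLCwsLCw4TGiEpKyopJiQnLjEuLRwZExETFBENCwsLCwsLCwsMERcdIycqKywrKCsxMy8tGxgUFBcXEg0LCwsLCwsLDA4TGB0iJiksMDEtLTM1Ly0ZFxUXGhkUDgwLCwsLCwsNEBQZHiMmKS0zNDEuMzUvLQ="/>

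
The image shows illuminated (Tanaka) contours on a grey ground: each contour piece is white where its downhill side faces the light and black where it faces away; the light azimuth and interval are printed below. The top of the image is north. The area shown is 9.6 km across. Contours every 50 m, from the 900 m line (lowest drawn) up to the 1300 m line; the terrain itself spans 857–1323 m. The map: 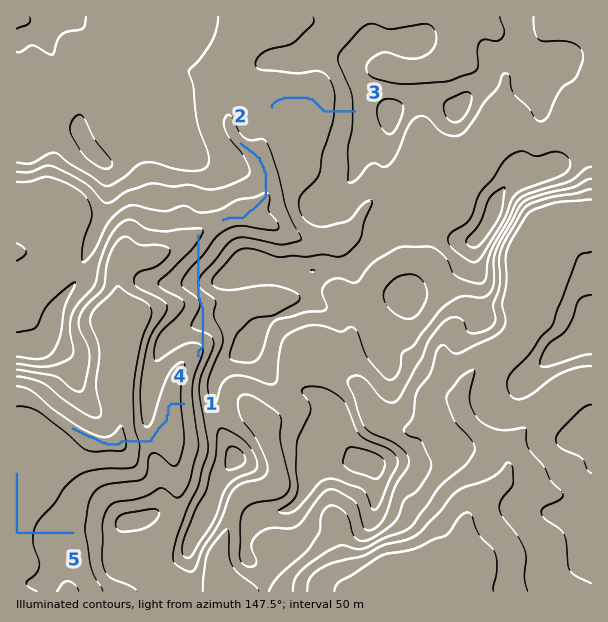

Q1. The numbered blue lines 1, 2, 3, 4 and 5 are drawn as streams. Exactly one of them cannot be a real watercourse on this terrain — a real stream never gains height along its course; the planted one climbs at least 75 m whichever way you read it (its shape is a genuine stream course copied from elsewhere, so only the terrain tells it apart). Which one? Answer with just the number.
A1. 4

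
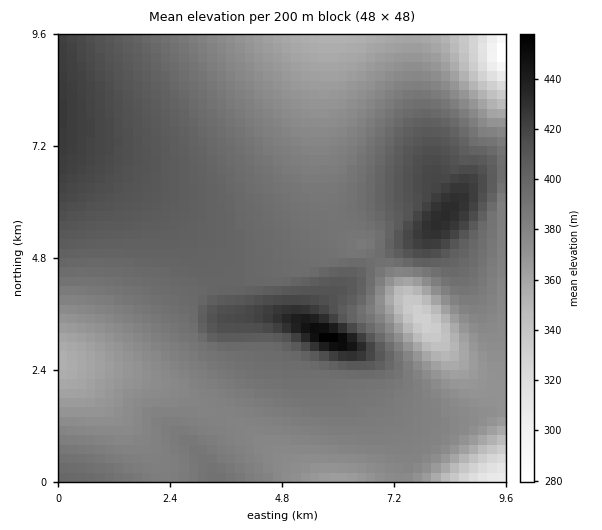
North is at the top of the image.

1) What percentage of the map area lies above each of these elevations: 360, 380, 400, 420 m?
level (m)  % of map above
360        93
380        70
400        28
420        5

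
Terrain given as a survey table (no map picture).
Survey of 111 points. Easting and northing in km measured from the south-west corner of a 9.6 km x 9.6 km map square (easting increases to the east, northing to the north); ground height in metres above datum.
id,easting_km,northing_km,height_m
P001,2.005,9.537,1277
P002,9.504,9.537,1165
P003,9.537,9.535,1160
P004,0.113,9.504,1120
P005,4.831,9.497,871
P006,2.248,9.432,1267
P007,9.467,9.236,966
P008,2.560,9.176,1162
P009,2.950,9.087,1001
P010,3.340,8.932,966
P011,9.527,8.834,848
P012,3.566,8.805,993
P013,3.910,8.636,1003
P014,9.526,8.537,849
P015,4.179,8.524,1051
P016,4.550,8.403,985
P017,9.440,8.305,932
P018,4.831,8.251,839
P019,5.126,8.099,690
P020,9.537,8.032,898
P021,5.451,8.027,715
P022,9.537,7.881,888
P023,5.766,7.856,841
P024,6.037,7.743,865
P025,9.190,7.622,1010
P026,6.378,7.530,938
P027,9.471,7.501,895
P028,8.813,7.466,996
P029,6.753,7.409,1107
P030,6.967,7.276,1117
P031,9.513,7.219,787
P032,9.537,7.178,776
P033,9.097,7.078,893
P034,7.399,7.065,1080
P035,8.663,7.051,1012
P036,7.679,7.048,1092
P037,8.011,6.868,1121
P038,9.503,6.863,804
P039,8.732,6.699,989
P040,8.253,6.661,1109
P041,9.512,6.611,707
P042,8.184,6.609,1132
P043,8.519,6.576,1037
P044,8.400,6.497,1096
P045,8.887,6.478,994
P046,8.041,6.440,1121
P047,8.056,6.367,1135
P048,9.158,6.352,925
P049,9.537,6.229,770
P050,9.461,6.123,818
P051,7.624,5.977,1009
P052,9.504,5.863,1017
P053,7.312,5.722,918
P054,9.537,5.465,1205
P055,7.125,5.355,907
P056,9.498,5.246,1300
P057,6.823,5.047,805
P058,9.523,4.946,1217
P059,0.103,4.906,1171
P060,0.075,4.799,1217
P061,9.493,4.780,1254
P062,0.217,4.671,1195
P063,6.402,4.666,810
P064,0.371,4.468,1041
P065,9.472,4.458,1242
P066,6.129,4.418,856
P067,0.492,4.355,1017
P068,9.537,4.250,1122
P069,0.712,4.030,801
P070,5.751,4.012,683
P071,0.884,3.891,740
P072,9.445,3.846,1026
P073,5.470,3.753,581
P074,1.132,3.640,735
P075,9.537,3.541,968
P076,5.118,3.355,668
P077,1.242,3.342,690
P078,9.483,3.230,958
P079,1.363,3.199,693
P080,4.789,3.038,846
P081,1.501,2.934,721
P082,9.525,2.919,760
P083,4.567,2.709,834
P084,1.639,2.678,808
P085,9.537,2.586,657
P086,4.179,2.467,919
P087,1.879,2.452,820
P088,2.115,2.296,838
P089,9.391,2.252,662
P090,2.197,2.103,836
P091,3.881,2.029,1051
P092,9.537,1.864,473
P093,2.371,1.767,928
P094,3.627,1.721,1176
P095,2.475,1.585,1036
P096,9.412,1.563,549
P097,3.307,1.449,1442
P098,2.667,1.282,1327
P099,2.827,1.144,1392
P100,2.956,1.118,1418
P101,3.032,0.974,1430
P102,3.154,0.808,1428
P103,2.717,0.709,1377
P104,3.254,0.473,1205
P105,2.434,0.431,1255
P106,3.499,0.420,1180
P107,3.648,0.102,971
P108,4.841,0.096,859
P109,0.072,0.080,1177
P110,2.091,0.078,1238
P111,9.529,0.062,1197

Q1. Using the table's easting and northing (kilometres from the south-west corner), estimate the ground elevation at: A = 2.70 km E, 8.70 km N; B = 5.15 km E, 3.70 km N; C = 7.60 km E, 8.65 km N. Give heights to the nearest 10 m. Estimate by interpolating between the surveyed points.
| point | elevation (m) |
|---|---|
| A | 990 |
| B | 630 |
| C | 1110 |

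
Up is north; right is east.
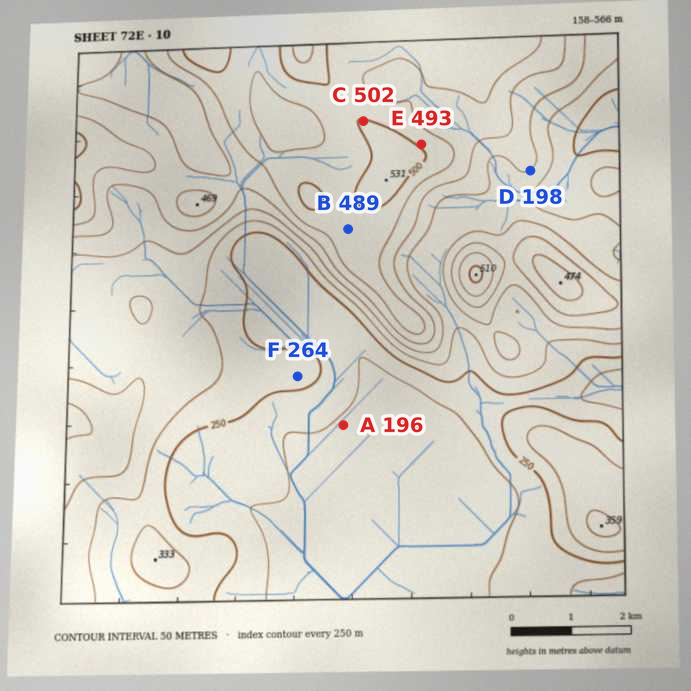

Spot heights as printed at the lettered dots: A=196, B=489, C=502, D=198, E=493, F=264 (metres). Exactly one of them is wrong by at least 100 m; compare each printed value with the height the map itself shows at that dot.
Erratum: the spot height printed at D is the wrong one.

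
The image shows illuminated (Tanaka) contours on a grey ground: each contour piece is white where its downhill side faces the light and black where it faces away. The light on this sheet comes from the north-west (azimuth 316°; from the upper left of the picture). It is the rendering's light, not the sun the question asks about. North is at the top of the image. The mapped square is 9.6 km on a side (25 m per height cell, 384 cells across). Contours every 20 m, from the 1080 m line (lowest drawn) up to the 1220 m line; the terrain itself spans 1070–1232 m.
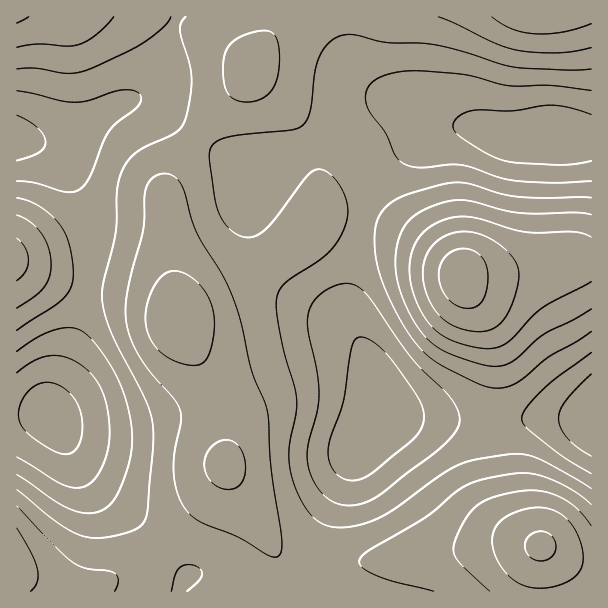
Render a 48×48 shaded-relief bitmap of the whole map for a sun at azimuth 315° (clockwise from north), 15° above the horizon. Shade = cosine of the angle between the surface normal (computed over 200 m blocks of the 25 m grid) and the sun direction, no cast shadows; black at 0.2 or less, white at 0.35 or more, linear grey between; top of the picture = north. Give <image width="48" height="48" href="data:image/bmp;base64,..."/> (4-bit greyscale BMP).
<image width="48" height="48" href="data:image/bmp;base64,Qk32BAAAAAAAAHYAAAAoAAAAMAAAADAAAAABAAQAAAAAAIAEAAATCwAAEwsAABAAAAAAAAAAAAAAABEREQAiIiIAMzMzAERERABVVVUAZmZmAHd3dwCIiIgAmZmZAKqqqgC7u7sAzMzMAN3d3QDu7u4A////ADRFZmZURFZneHd2ZVVEVVVERVVmZUMiIzRFZ3dlREVmd3d2ZVVVVVVVVVZmZUMiIjRVZ4h2VVVVZmZmZmZ3d2ZmZmZ3d2QyI0VWeImHZlVVVWZlVmeIiIh3d3eIiHZDM0VmeJmYd2VVVVVVVWeJqqmZiIiJmYdkRFVniJmZh3ZVRFVVVWeKq7qqmZmZqql2VGZ3iZqZiHdlVERERWeJu7u6qqqqqqqXZWZ3iaqpmIdmVERERFaJq7u7qqu7u7qYdnd4iaqqmYh2VUMzNEV4q7u7u7u7u7qph4d4iaqqqZiHZUMzM0Vnmru7u7u7u6qZiId3iaqqqqmIdlQyIjRWiau7u7qquqmIiHd3iaqqqqmYh1QyESJFeJq7u6qaqph3d3d3iZqqqqmZh2QyEREkZ4mqqpmIiIdmZmZniJmZmZmYh2VDEQEjRniZmZh3d2ZVVVVneImZmIiId2VDIREjRWeIiIdlVUQzNDRWd4mZiHd3ZmVUMiEjRWZ3d3ZUMzIiIiNFZ3iYh2ZmVVVUQyIjRWZ3dmVUMhERERI0VniIh2VVVVVVRDMzRWZ2ZVRDIREQAAEkVWeIdlVURERURDMzRWZ2VEMyEAAAAAAjRWeIdlRERERERERERWZ2VDIhEAAQAAATRWeIh1RDNEREREREVWd2VCIRAAARAAASRWiZh2VDM0REQ0RFVmeHZDIRAAARAAACNXiamHZDM0REMzRFVniIdUMhEAEREAABNXiaqYdUM0RUMzNEVniZhlMyIREiEQABNXmqqphlREVUMiI0V4mql1QzIiIiIRERNXmqqph1VFVUQyIkV4q7qGQzMzMzMiISNXmqqYh2VVVVQyIkV5q8unVDNEVEQzMiNXmqqYdmVWZmVDM0V5vMy5dURWZlVUQzRXiqmHZlVmd3ZUM0V5vN3Ll2Znd3ZlVERXiamHZVVneIdlREV5vN3cqYiImZiHZVVniZmHVUVniIh2VEV5q83cupmaqqmYdmZ3iZiGVERWeIiHVVV5q8zMuqqqu7qph3eIiZiGVERWeIiHZVZ4mrzLqpqru7u5mIiJmZmHVERFZ4iHZlZ4mru7qZqru7u6mIiZmqmHZURFZniHdlZniau7qZmqqru6mIiJqqqYdURFVmd3ZlVmZ4mqmYmZmaqpiHiJmqqZdlRERVZmZlVVVniZiHiIiImYd3d4mZqZhlREREVWVVVlVWZ3dmZmZnd2ZmZniJmZh2RDM0RVVVVlVVVmVVVVVVZlVVVWd4iZmHVDMzREVVVWVVVVVEQzNERERERFVneImIZUMzNERFVVVVVUREMyIzMzNEMzRVZ4iYdlQzM0RERERFREREMiIiIzMzMiM0VniIh2VDMzRERENERDNDMhERIiMzMiIjRWeIiHZUMzRERDMzMzMzMhEREiIzMiIjNFZ4iHdlQzNERDMzMzMzMiERESI0MyIiNFZ4iIdlQzM0REMzMzRDMyIRESI0RDMzNFZ4iId2VDM0REQzREREQyIiESI0REMzNFZ4iIh2VEM0RERERERVRDIhEg=="/>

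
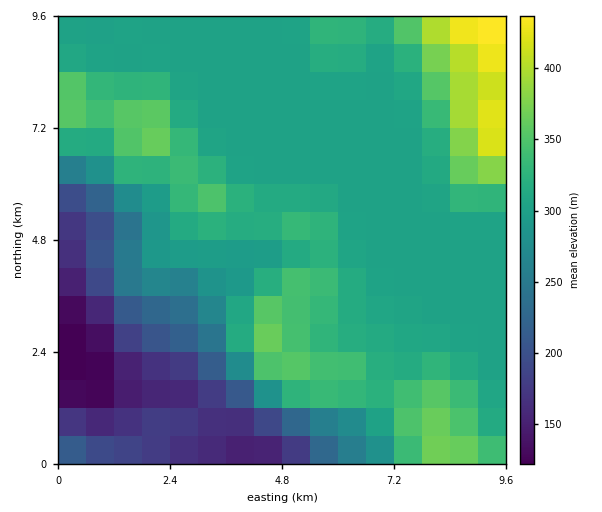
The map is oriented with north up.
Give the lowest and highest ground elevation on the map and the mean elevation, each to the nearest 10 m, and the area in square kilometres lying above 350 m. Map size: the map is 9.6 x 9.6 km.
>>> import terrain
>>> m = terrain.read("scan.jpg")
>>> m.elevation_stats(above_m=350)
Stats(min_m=120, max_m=440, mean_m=290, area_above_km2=10.9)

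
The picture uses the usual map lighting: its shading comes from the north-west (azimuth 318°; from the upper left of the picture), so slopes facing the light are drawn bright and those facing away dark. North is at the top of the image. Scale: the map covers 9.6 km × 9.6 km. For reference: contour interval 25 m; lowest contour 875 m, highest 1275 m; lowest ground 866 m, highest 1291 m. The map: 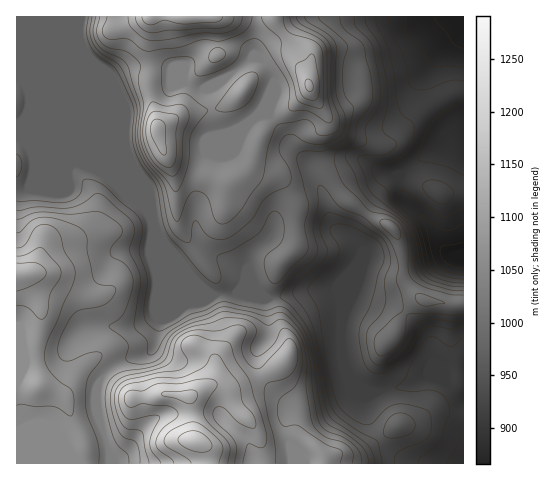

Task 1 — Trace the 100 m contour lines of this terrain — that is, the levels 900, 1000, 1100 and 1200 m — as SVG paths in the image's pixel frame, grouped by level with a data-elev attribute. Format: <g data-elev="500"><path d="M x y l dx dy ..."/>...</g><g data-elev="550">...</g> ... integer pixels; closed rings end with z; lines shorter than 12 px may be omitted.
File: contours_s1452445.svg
<g data-elev="900"><path d="M463 275l-16-3-10-7-5-10-6-28-6-12 4 1 14 11 7 3 7 0 11-6"/><path d="M463 67l-11-1-17 1-4-2-11-16-14-15-1-6 1-11"/></g><g data-elev="1000"><path d="M382 463l-5-22-28-16-11-8-5-7-5-13-16-71-6-13-13-19 1-6 5-7 21-16 7-9 0-7-7-19 1-7 3-7 3-3 3 0 26 8 25 16 4 5 3 7 3 13-6 18 1 18-1 7-5 10-11 13-2 6 1 19 6 10 4 2 6-1 15-11 8-9 7-18 5-4 14-2 18 2 12-2"/><path d="M388 438l12-1 11-4 4-7-2-7-4-4-6-2-6 0-5 3-5 5-3 9 0 5z"/><path d="M463 291l-12-1-18-5-13-7-4-8-4-28-5-14-11-12-21-11-7-6-8-11-6-15-8-14 0-5 2-3 18-7-1-17 12-17 3-12-1-21-6-29-4-8-13-13-2-10"/></g><g data-elev="1100"><path d="M352 463l1-9-4-7-7-5-17-6-8-5-4-6-7-35 1-27-3-16-6-14-11-11-7-3-13 6-18-9-27-4-14 6-19 6-14 8-6 7-7 17-6 5-12 3-14-1-4-5 2-10-1-6-18-15 1-2 10-7 4-5 9-28 0-8-4-9-6-6-11-5-2-4 2-7 10-12 0-5-2-4-15-11-8-2-27 2-31-2-22 7"/><path d="M95 17l-2 15 4 11 7 8 18 9 7 8 11 37-2 28 1 13 8 16 17 23 10 34 2 2 3-1 10-25 4-3 4-1 6 2 4 3 7 22 3 4 5 2 7-2 9-8 24-34 6-34 6-16 4-5 29-5 6 4 4 9 5 3 12-3 5-6 0-10-6-15-2-10 0-40-1-7-8-9-22-12-4-7"/></g><g data-elev="1200"><path d="M235 463l2-12-1-7-6-9-15-15-2-6 1-4 3-3 6 1 15 14 12 6 5-1 1-6-4-8-10-11-2-14-2-6-18-26-5-2-5 2-3 7-4 4-17 9-8 2-20 0-27 5-7 3-4 5-1 6 0 8 4 9 4 5 6 0 21-4 6 2-8 17-2 10 2 8 9 11"/><path d="M17 291l22-9 5-4 2-5-2-6-6-4-21 0"/><path d="M162 154l3 1 1-3-1-26-3-5-7-2-4 5 0 9 2 6z"/><path d="M308 91l4 0 1-4-1-6-4-2-2 1-1 4z"/><path d="M135 17l2 5 3 5 6 4 7 2 15-3 54-2 9-4 3-7"/></g>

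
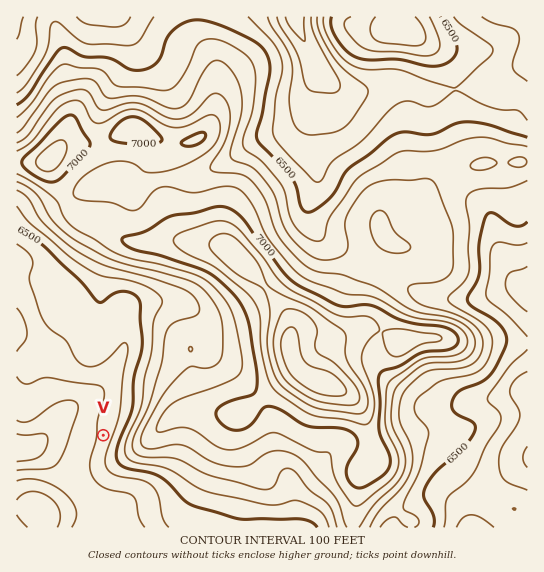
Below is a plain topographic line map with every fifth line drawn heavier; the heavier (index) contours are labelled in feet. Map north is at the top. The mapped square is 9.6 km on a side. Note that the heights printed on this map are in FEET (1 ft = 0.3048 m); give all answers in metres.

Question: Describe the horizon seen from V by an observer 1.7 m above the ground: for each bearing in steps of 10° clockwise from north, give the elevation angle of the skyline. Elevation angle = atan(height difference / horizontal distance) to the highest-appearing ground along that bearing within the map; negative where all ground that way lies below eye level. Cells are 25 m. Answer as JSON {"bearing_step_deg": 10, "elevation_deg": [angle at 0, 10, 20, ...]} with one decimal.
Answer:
{"bearing_step_deg": 10, "elevation_deg": [2.9, 3.3, 3.5, 3.7, 4.0, 5.3, 6.9, 8.7, 10.2, 11.1, 11.3, 10.8, 9.9, 8.7, 7.4, 6.1, 4.7, 3.4, 2.0, 0.8, -0.2, 1.0, 1.3, 0.9, -0.0, -1.8, -3.3, -2.7, -1.4, -0.9, -0.5, -0.1, -0.1, 0.3, 1.1, 2.7]}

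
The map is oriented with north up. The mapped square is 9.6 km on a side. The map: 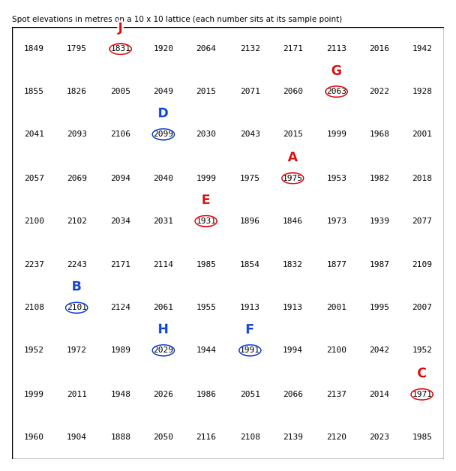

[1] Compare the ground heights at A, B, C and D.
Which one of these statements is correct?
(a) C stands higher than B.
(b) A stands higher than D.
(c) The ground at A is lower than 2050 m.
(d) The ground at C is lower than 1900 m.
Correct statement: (c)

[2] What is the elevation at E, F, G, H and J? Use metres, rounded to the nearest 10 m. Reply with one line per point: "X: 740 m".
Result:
E: 1930 m
F: 1990 m
G: 2060 m
H: 2030 m
J: 1830 m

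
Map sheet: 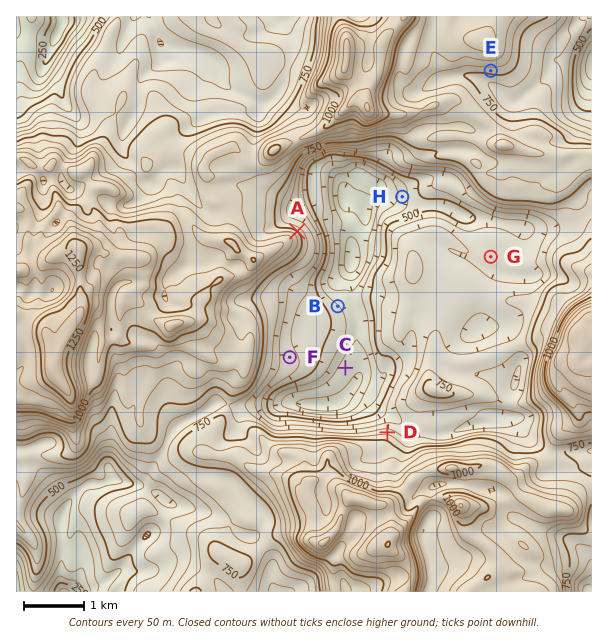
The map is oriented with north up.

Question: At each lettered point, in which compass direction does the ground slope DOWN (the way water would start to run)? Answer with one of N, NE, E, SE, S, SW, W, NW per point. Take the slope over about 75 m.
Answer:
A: NE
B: NE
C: SE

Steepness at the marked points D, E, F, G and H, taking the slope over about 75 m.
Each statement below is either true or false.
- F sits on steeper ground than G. true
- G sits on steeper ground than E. false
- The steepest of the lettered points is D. true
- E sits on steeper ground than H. true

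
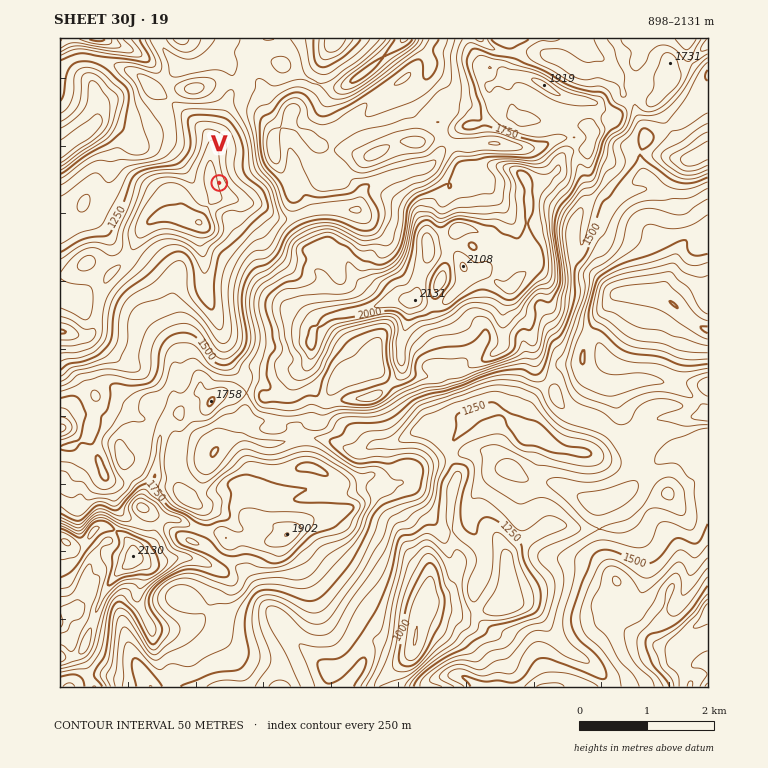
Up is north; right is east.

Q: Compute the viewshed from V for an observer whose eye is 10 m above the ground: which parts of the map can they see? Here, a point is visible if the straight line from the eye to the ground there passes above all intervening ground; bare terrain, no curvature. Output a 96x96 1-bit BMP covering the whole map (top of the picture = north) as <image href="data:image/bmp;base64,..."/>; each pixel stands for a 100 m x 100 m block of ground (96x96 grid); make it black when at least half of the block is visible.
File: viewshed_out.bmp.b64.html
<image width="96" height="96" href="data:image/bmp;base64,Qk2+BAAAAAAAAD4AAAAoAAAAYAAAAGAAAAABAAEAAAAAAIAEAAATCwAAEwsAAAIAAAAAAAAA////AAAAAAAAAAAAAAAAAAAAAAAAAAAAAAAAAAAAAAAAAAAAAAAAAAAAAAAAAAAAAAAAAAAAAAAAAAAAAAAAAAAAAAAAAAAAAAAAAAAAAAAAAAAAAAAAAAAAAAAAAAAAAAAAAAAAAAAAAAAAAAAAAAAAAAAAAAAAAAAAAAAAAAAAAAAAAAAAAAAAAAAAAAAAAAAAAAAAAAAAAAAAAAAAAAAAAAAAAAAAAAAAAAAAAAAAAAAAAAAAAAAAAAAAAAAAAAAAAAAAAAAAAAAAAAAAAAAAAAAAAAAAAAAAAAAAAAAAAAAAAAAAAAAAAAAAAAAAAAAAAAAAAAAAAAAAAAAAAAAAAAAAAAAAAAAAAAAAAAAAAAAAAAAAAAAAAAAMAAAAAAAAAAAAAAAGAAAAAAAAAAAAAAAAAAAAAAAAAAAAAAAAAAAAAAAAAAAAAAAAAAAAAAAAAAAAAAAAAAAAAAAAAAAAAAAAAAAAAAAAAAAAAAAAAAAAAAAAAAAAAAAAAAAAAAAAAAAAAAAAAAAAAAAAAAAAAAAAAAAAAAAAAAAAAAAAAAAAAAAAAAAAAAAAAAAAAAAAAAAAAAAAAAAAAAAAAAAAAAAAAAAAAAAAAAAAAAAAAAAAAAAAAAAAAAAAAAAAAAAAAAAAAAAAAAAAAAAAAAAAAAAAAAAAAAAAAAAAAAAAAAAAAAAAAAAAAAAAAAMAAAAAAAAAAAAAAAPgAAAAAAAAAAAAAAPAAAAAAAAAAAAAAA+AAAAAAAAAAAAAAA4AAAAAAAAAAAAAAB4AAAAAAAAAAAAAAB4AAAAAAAAAAAAAAPwAAAAAAAAAAAAAAfwAAAAAAAAAAAAAAfwAAAAAAAAAAAAAAPwAAAAAAAAAAAAAAPwAAAAAAAAAAAAAAHwAAgAAAAAAAAAAAHgAAAAAAAAAAAAQADgNAAAAAAAAAAB4ADg/0AAAAAAAAAAYABg/8AAAAAAAAAAAABh/8AAAAAAAAAAAADx/8AAAAAAAAAAAAHx/8AAAAAAAAAAAAPz/4AAAAAAAAAAAwP//8AAAAAAAAAAAx//9/AAAAAAAAAABw/g9/gAAAAAAAAABwAAf/wAAAAAAAAADwAAf+AAAAAAAAAAD4AAfwAAAAAAAAAAB4AH/gAAAAAAAAAAB4AfzwAAAAAAAAAAB8AeBwAAAAAAAAAAA8A+BgAAAAAAAAAAA8A/DgAAAAAAAAAAA+B//AAAAAAAAAACA//+PAAAAAAAAAADAP/8PAAAAAAAAAADwD/4GAAAAAAAAAABwB/4GAAAAAAAAAAA4AH4GAAAAAAAAAAAIAB8GAAAAAAAAAAAAAA8EAAAAAAAAAAAAAB+IAAAAAAAAAAAAAH/wAAAAAAAAAAAAAH/AAAAAAAAAAAAAAH8AAAAAAAAAAAAAAH4AAAAAAAAAAAAAAAwAAAAAAAAAAAAAAAAAAAAAAAAAAAAAAAAAAAAAAAAAAAAAAAAAAAAAAAAAAAAAAAAAAAAAAAAAAAAAAAAAAAAAAAAAAAAAAAAAAAAAAAAAAAAAAAAAAAAAAAAAAAA="/>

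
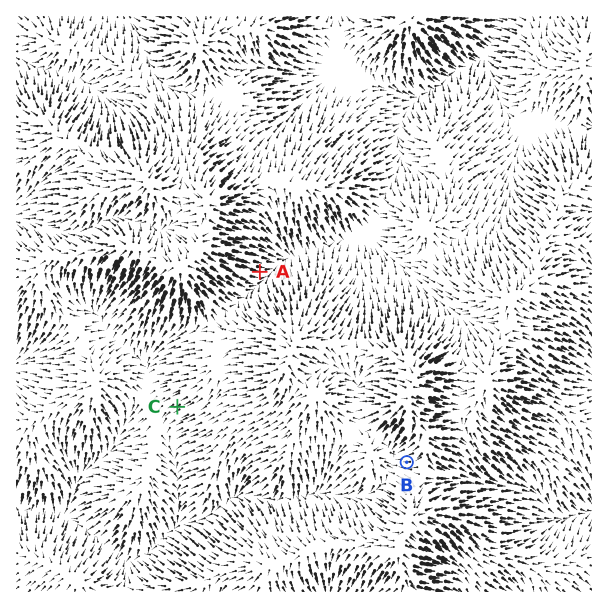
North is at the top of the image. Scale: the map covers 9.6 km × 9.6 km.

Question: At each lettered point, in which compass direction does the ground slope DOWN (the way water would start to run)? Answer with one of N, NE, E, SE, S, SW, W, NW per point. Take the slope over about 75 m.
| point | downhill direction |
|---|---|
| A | E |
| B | W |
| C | SW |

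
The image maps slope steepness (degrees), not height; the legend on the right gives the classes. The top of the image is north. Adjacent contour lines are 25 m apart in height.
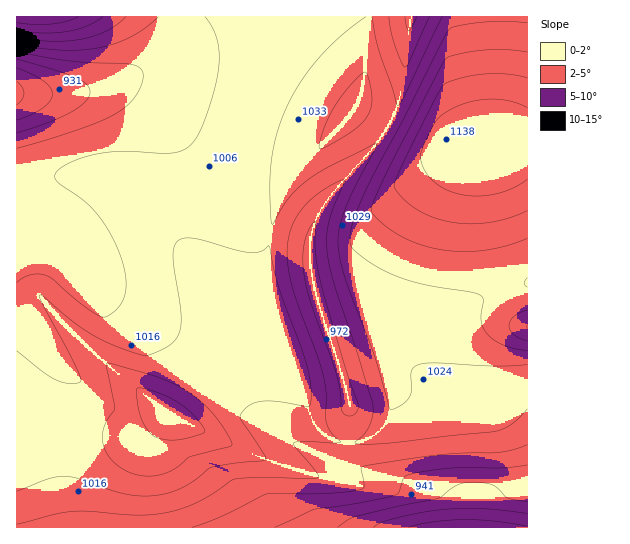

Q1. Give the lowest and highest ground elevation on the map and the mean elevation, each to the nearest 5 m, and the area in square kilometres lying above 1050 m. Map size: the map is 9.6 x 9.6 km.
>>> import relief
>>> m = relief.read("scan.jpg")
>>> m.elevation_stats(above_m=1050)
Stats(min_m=860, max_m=1150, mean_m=1020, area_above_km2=17.9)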